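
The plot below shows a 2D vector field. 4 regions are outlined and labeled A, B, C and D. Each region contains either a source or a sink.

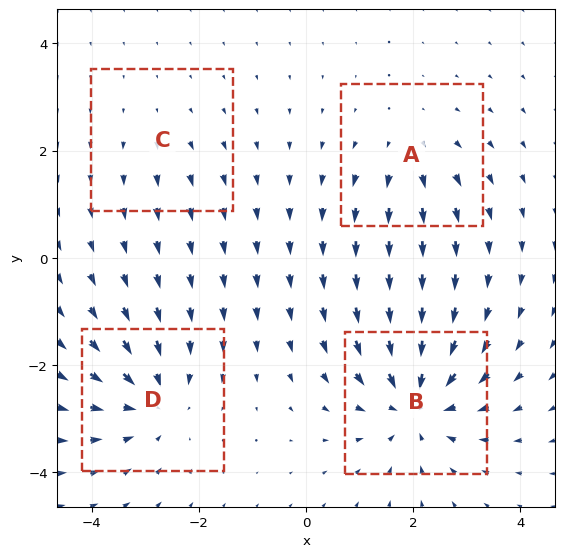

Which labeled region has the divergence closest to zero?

Divergence at each region's feature centre — A: about +3, B: about -6, C: about +2, D: about -5. Region C is closest to zero.

C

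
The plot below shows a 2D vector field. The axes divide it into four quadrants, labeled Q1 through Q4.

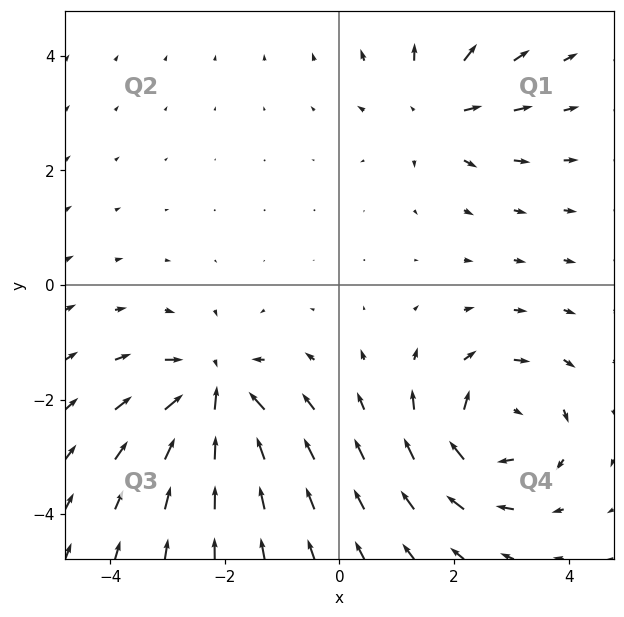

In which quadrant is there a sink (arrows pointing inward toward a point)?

The sink sits at approximately (-2.2, -1.9), which lies in quadrant Q3. The divergence there is about -6, negative as expected for a sink.

Q3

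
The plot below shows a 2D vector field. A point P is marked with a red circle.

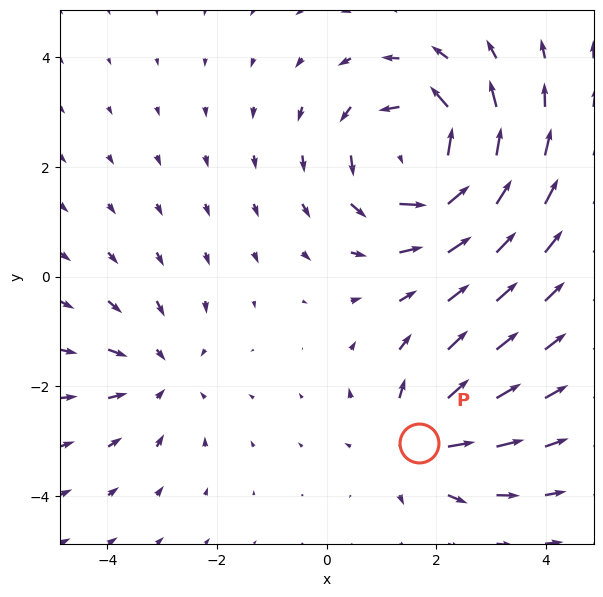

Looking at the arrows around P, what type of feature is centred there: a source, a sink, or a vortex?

At P (1.7, -3.0) the arrows spread outward. Divergence about +3, curl ≈0 — positive divergence with near-zero curl is a source.

source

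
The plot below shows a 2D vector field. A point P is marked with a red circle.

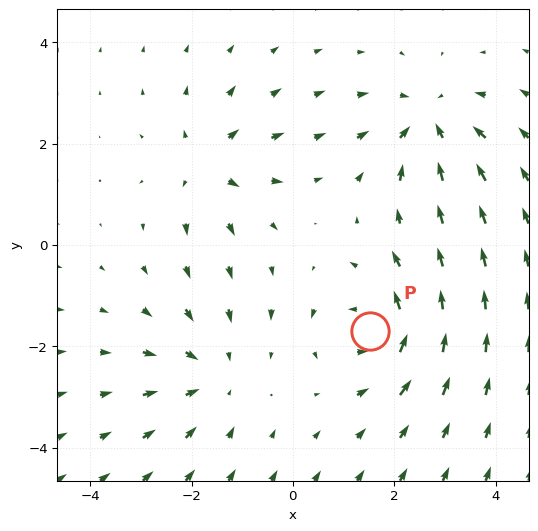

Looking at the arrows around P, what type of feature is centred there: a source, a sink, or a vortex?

At P (1.5, -1.7) the arrows circulate counterclockwise. Divergence ≈0, curl about +5 — near-zero divergence with nonzero curl is a vortex.

vortex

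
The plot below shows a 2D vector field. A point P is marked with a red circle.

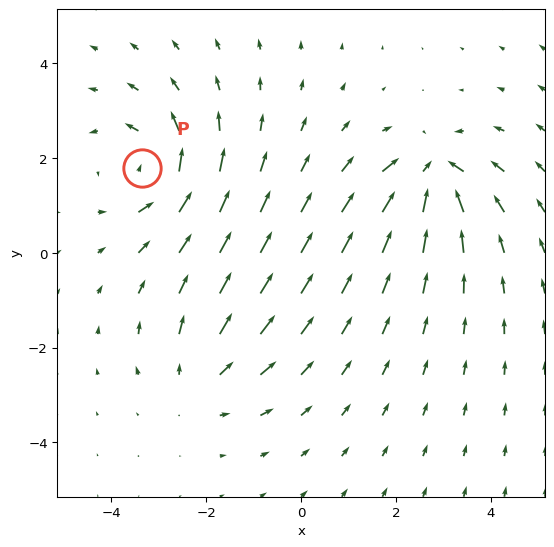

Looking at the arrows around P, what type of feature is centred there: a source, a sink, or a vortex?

At P (-3.3, 1.8) the arrows circulate counterclockwise. Divergence ≈0, curl about +5 — near-zero divergence with nonzero curl is a vortex.

vortex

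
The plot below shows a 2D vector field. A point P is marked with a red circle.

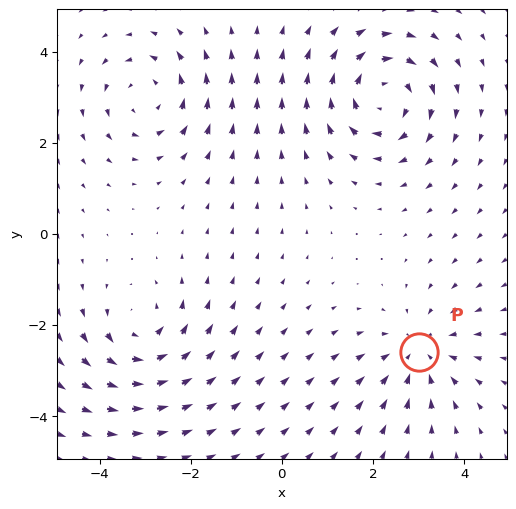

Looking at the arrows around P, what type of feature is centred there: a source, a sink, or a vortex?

sink

At P (3.0, -2.6) the arrows converge inward. Divergence about -3, curl ≈0 — negative divergence with near-zero curl is a sink.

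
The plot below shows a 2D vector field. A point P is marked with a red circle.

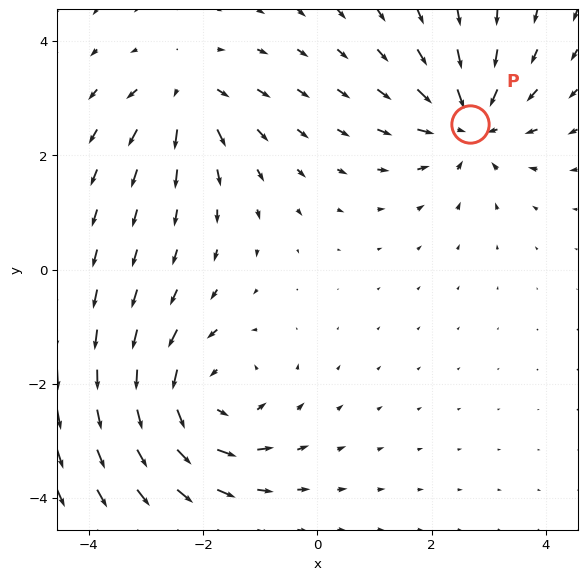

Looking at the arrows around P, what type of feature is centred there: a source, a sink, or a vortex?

At P (2.7, 2.6) the arrows converge inward. Divergence about -4, curl ≈0 — negative divergence with near-zero curl is a sink.

sink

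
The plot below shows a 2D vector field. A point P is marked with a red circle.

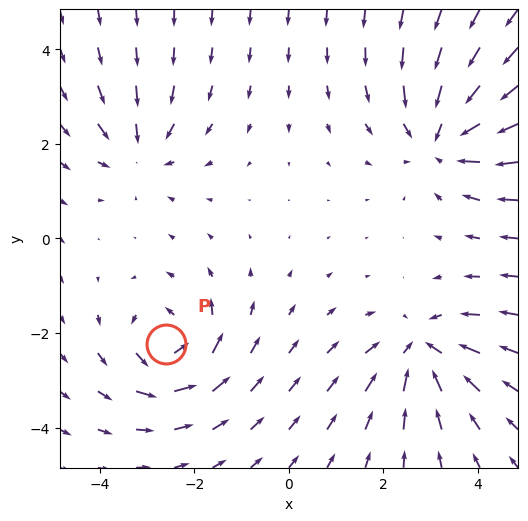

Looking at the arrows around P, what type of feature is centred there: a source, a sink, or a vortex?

vortex

At P (-2.6, -2.2) the arrows circulate counterclockwise. Divergence ≈0, curl about +5 — near-zero divergence with nonzero curl is a vortex.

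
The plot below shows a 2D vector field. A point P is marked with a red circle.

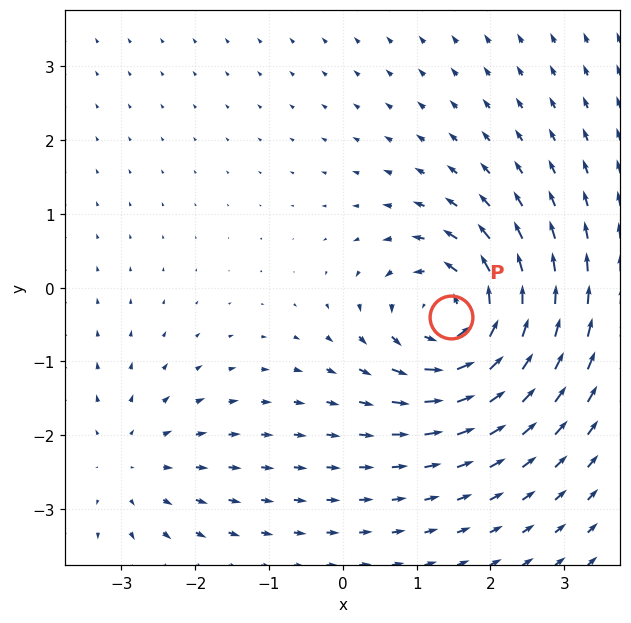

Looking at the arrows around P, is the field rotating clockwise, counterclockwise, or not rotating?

counterclockwise

Near P at (1.5, -0.4) the arrows circulate counterclockwise. The curl (z-component) there is about +6; positive curl means counterclockwise rotation.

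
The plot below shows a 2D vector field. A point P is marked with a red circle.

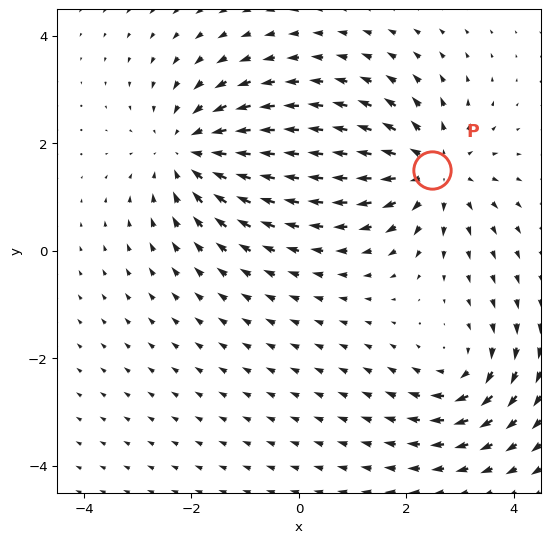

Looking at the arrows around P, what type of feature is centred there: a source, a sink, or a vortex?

At P (2.5, 1.5) the arrows spread outward. Divergence about +4, curl ≈0 — positive divergence with near-zero curl is a source.

source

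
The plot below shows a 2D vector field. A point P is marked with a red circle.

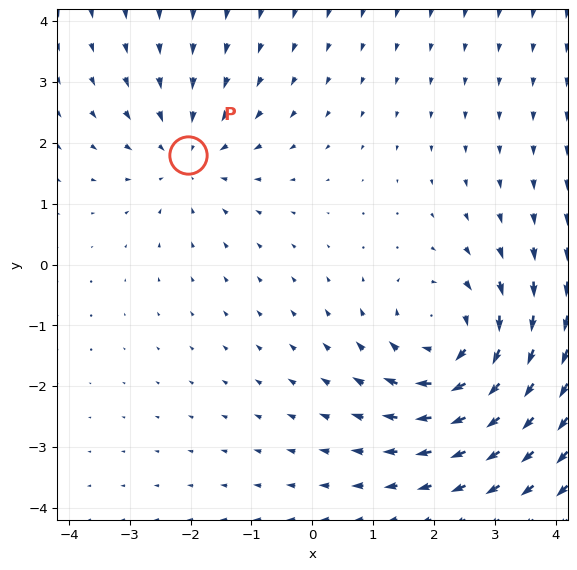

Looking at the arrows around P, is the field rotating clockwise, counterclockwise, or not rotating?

Near P at (-2.0, 1.8) the arrows show no circulation. The curl there is ≈0.

not rotating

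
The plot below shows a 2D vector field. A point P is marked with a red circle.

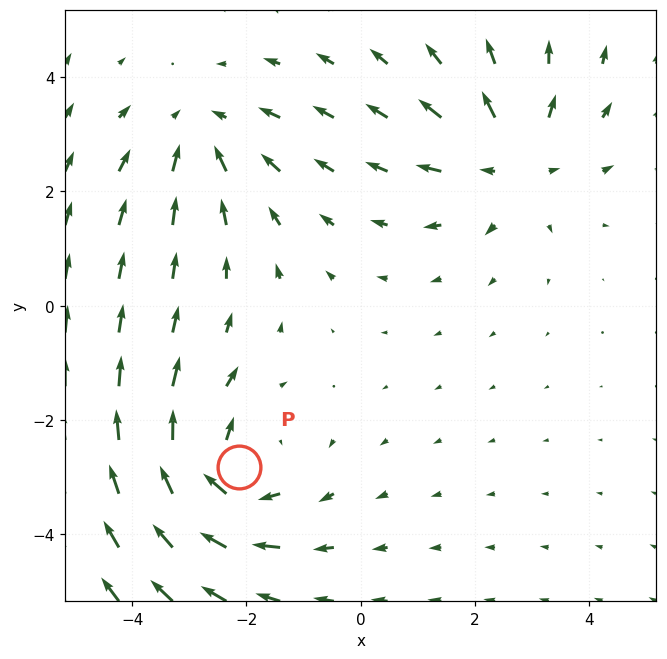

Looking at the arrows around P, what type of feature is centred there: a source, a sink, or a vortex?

At P (-2.1, -2.8) the arrows circulate clockwise. Divergence ≈0, curl about -3 — near-zero divergence with nonzero curl is a vortex.

vortex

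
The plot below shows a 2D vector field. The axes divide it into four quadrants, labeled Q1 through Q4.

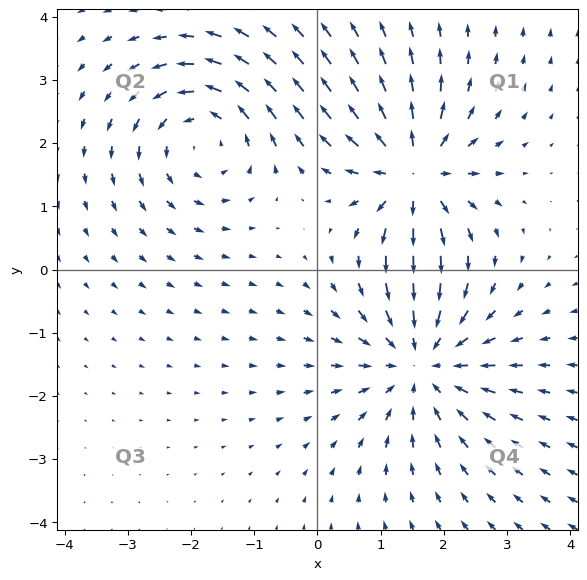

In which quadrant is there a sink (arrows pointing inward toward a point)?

Q4

The sink sits at approximately (1.6, -1.5), which lies in quadrant Q4. The divergence there is about -4, negative as expected for a sink.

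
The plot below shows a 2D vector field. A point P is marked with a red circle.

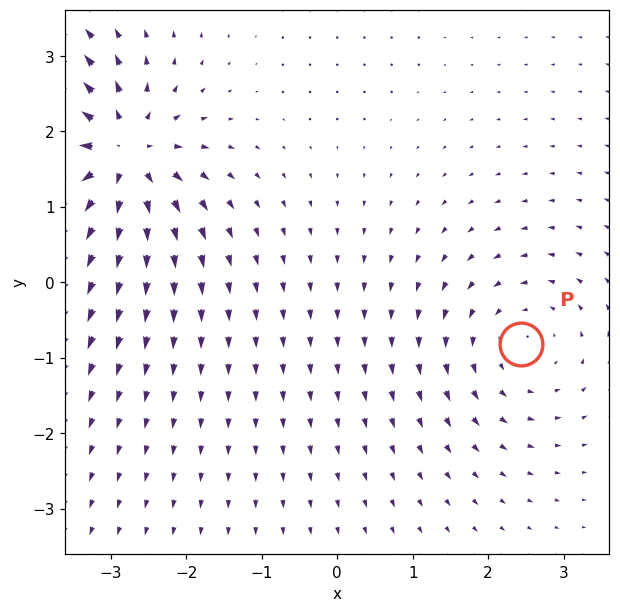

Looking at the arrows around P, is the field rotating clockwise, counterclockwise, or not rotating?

counterclockwise

Near P at (2.4, -0.8) the arrows circulate counterclockwise. The curl (z-component) there is about +3; positive curl means counterclockwise rotation.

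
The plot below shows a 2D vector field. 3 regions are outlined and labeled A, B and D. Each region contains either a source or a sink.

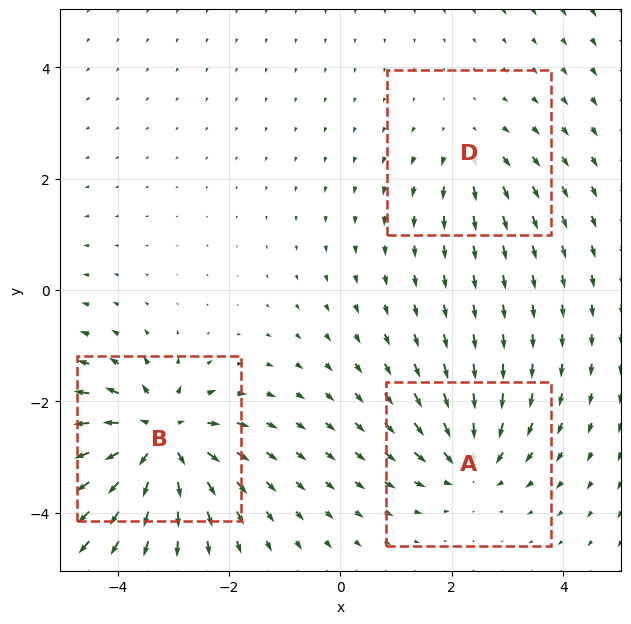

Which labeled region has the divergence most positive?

B

Divergence at each region's feature centre — A: about -4, B: about +6, D: about +2. Region B is most positive.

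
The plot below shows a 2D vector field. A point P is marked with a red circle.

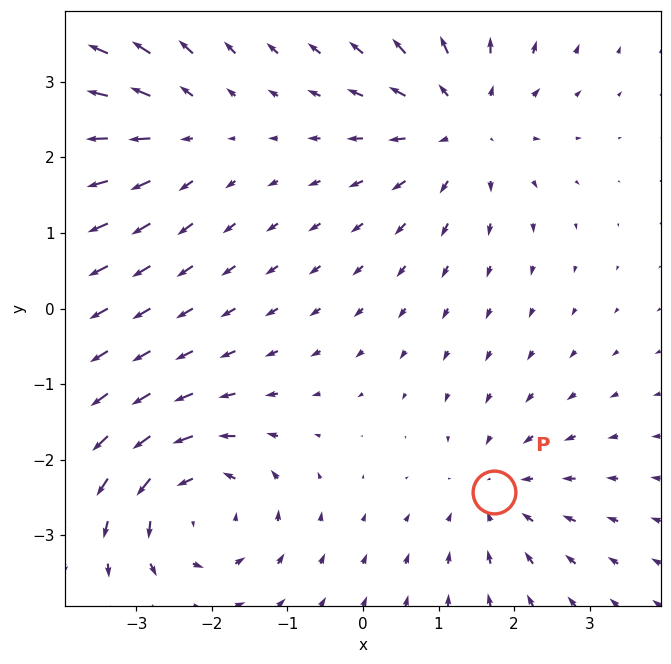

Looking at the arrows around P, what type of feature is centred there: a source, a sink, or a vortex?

At P (1.7, -2.4) the arrows converge inward. Divergence about -3, curl ≈0 — negative divergence with near-zero curl is a sink.

sink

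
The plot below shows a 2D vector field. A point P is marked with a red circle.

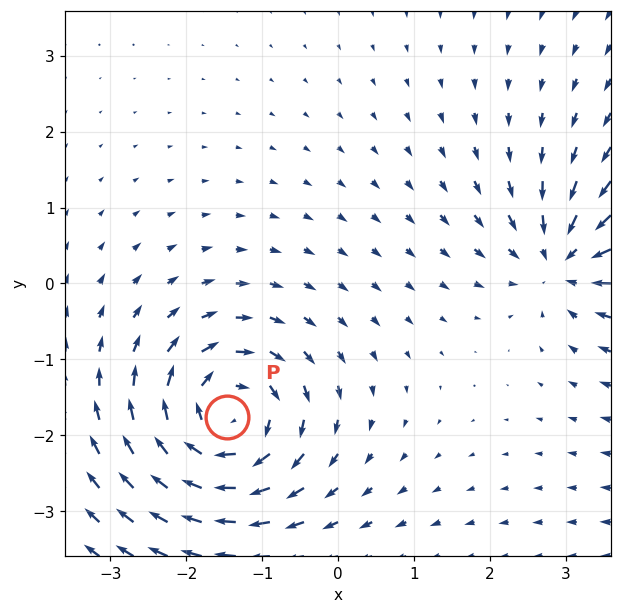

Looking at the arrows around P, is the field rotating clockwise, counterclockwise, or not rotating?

Near P at (-1.5, -1.8) the arrows circulate clockwise. The curl (z-component) there is about -6; negative curl means clockwise rotation.

clockwise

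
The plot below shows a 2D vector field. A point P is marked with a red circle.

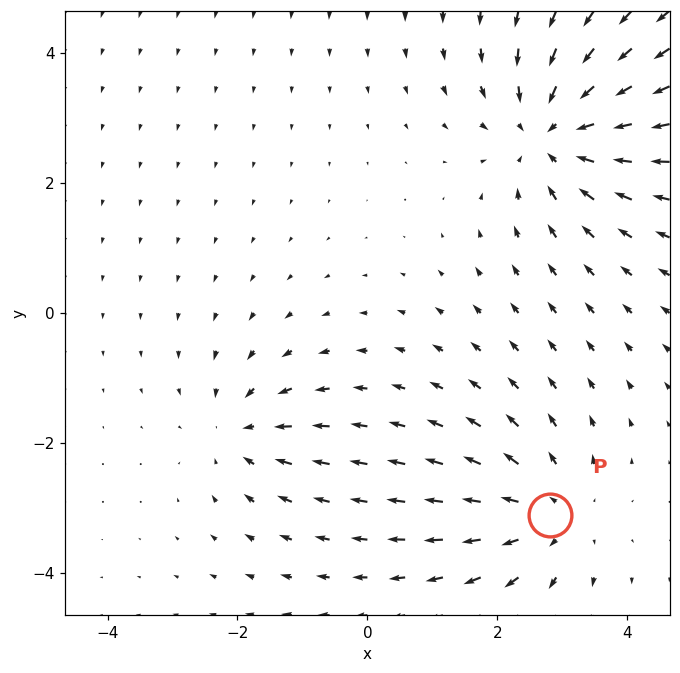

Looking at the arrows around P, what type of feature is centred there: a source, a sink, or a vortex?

At P (2.8, -3.1) the arrows spread outward. Divergence about +3, curl ≈0 — positive divergence with near-zero curl is a source.

source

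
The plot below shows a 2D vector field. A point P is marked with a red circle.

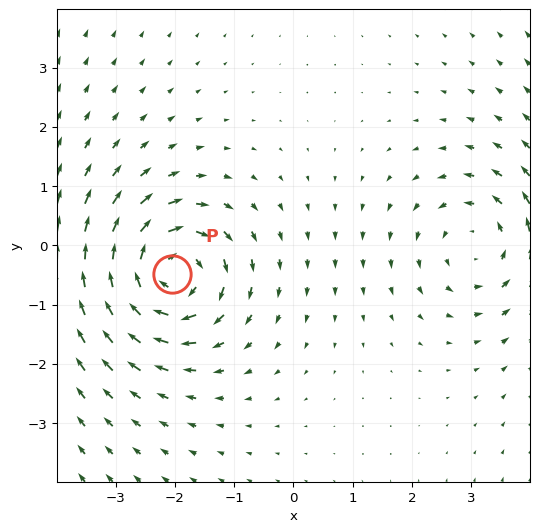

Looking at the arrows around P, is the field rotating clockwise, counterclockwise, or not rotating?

clockwise

Near P at (-2.0, -0.5) the arrows circulate clockwise. The curl (z-component) there is about -6; negative curl means clockwise rotation.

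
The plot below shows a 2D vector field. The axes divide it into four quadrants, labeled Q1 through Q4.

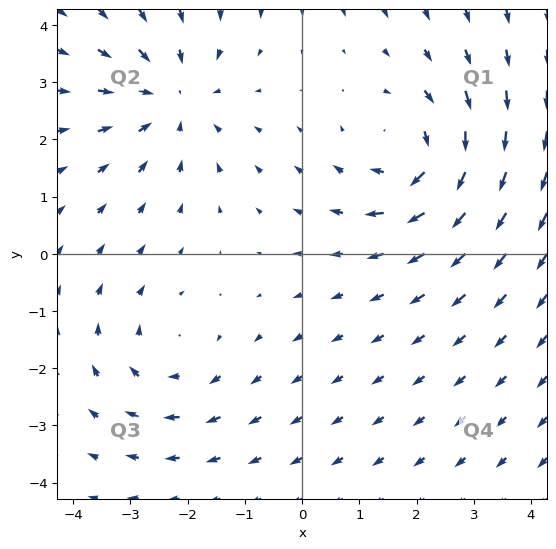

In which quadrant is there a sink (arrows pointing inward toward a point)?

Q2

The sink sits at approximately (-2.3, 2.7), which lies in quadrant Q2. The divergence there is about -3, negative as expected for a sink.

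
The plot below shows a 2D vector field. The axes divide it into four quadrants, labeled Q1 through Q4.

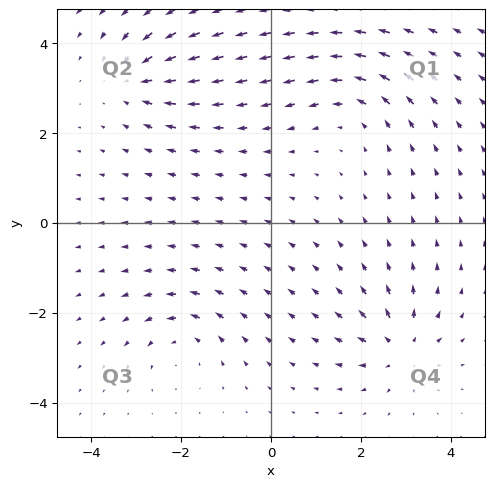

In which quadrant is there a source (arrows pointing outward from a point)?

The source sits at approximately (2.9, -2.8), which lies in quadrant Q4. The divergence there is about +5, positive as expected for a source.

Q4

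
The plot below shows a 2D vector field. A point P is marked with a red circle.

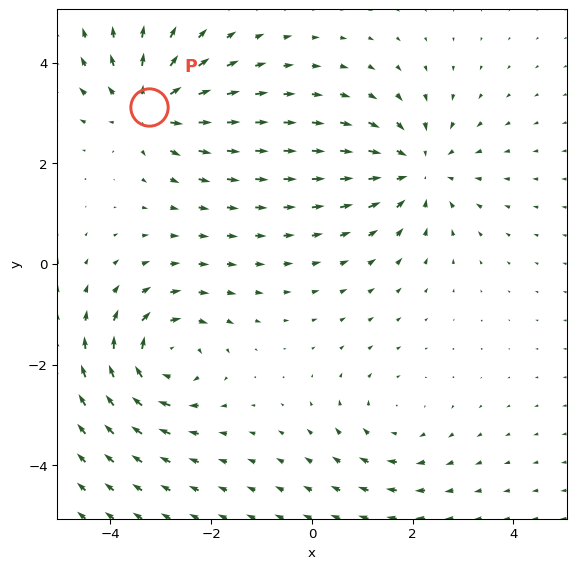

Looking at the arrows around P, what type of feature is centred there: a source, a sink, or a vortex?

source

At P (-3.2, 3.1) the arrows spread outward. Divergence about +5, curl ≈0 — positive divergence with near-zero curl is a source.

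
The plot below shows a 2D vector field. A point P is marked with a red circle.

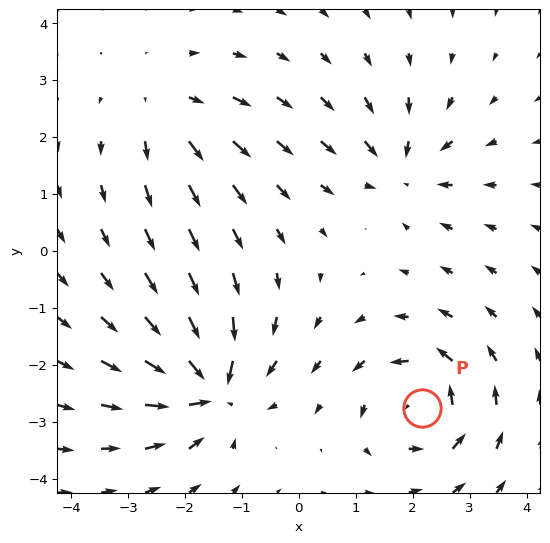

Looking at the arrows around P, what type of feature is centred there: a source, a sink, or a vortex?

vortex

At P (2.2, -2.8) the arrows circulate counterclockwise. Divergence ≈0, curl about +6 — near-zero divergence with nonzero curl is a vortex.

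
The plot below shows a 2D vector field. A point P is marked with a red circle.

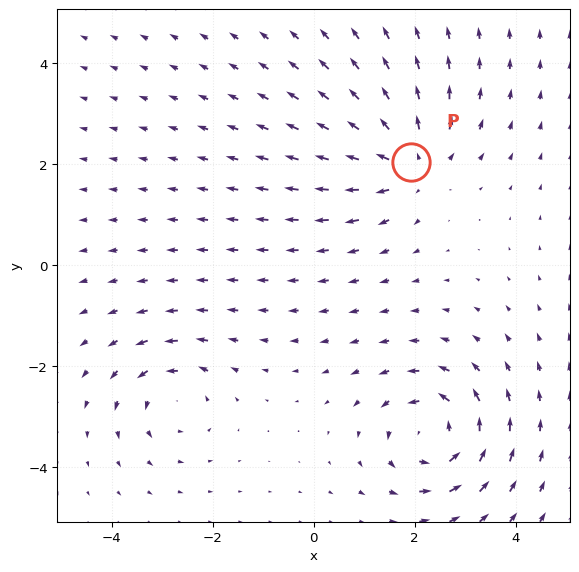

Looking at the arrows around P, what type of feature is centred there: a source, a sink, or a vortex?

At P (1.9, 2.0) the arrows spread outward. Divergence about +5, curl ≈0 — positive divergence with near-zero curl is a source.

source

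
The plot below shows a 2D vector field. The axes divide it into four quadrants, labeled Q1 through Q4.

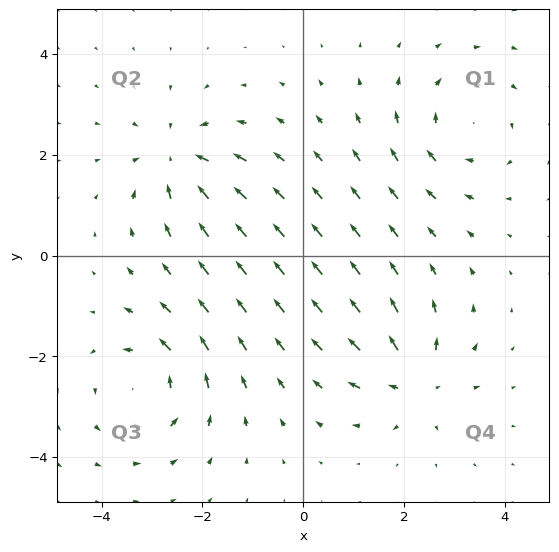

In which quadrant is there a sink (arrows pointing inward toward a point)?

Q2

The sink sits at approximately (-2.5, 1.9), which lies in quadrant Q2. The divergence there is about -4, negative as expected for a sink.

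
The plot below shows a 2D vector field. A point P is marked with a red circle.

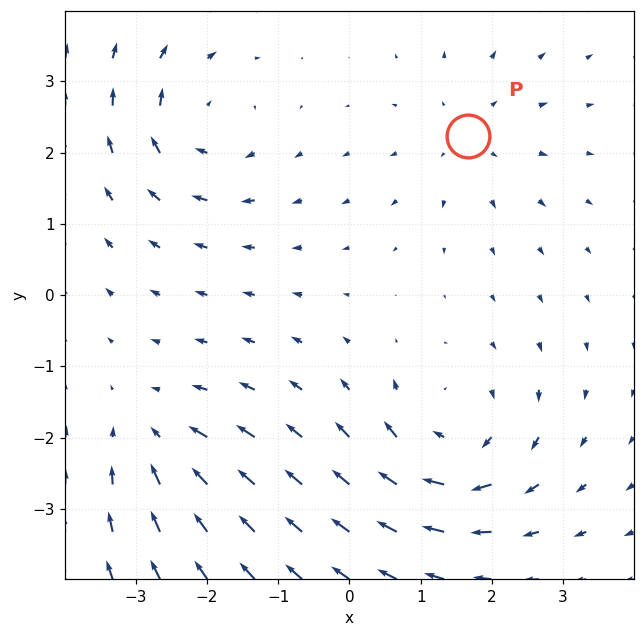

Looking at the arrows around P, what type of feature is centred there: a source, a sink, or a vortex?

At P (1.7, 2.2) the arrows spread outward. Divergence about +3, curl ≈0 — positive divergence with near-zero curl is a source.

source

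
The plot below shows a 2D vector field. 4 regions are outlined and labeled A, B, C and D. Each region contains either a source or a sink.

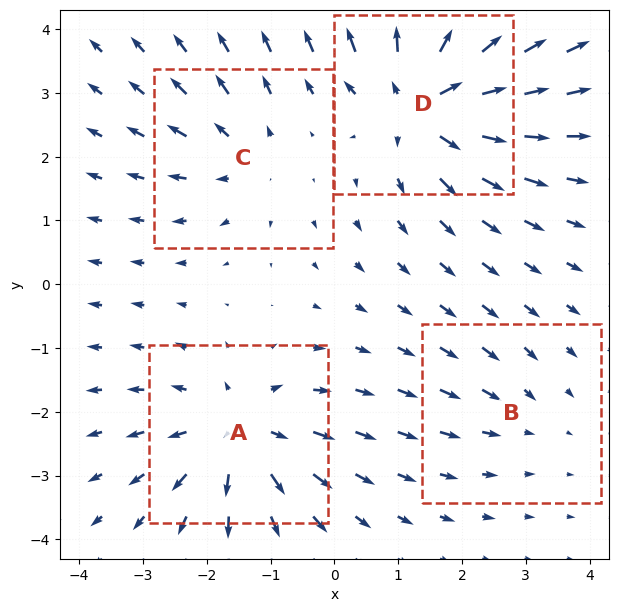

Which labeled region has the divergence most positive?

D

Divergence at each region's feature centre — A: about +5, B: about -2, C: about +3, D: about +7. Region D is most positive.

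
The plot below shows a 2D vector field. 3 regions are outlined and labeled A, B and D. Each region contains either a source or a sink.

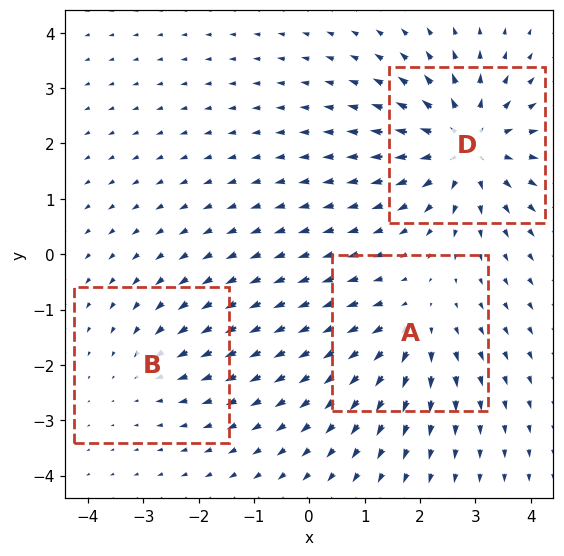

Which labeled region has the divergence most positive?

D

Divergence at each region's feature centre — A: about +3, B: about -2, D: about +5. Region D is most positive.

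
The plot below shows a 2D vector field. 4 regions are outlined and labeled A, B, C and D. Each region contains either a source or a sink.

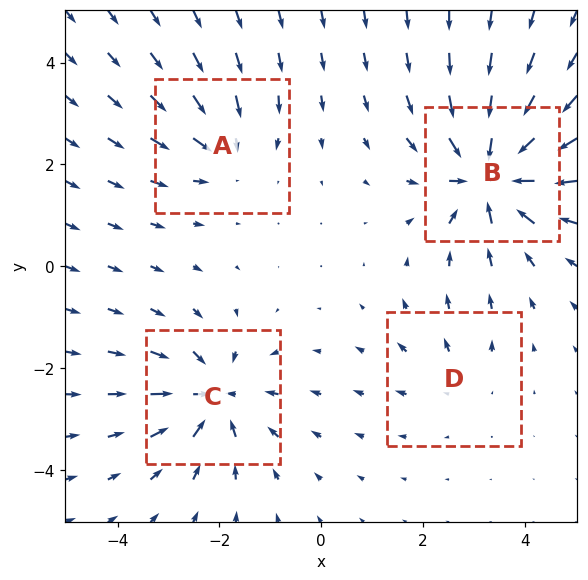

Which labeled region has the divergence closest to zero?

D

Divergence at each region's feature centre — A: about -4, B: about -8, C: about -6, D: about +2. Region D is closest to zero.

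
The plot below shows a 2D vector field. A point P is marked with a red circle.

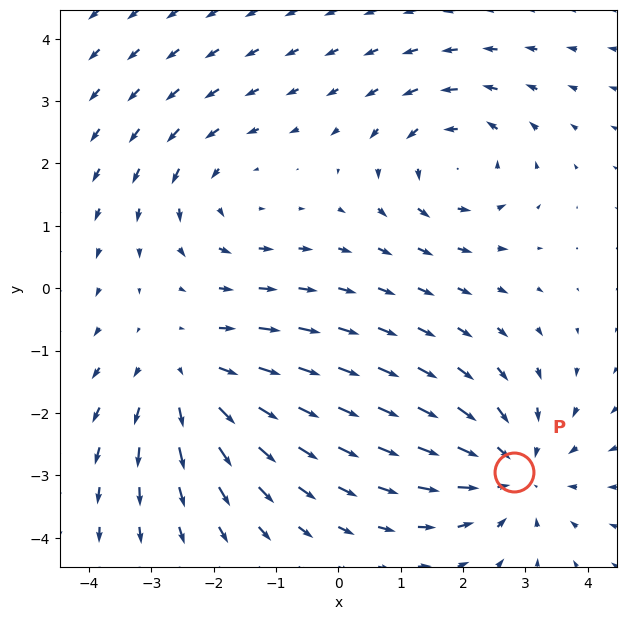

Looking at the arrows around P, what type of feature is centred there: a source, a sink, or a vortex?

At P (2.8, -2.9) the arrows converge inward. Divergence about -3, curl ≈0 — negative divergence with near-zero curl is a sink.

sink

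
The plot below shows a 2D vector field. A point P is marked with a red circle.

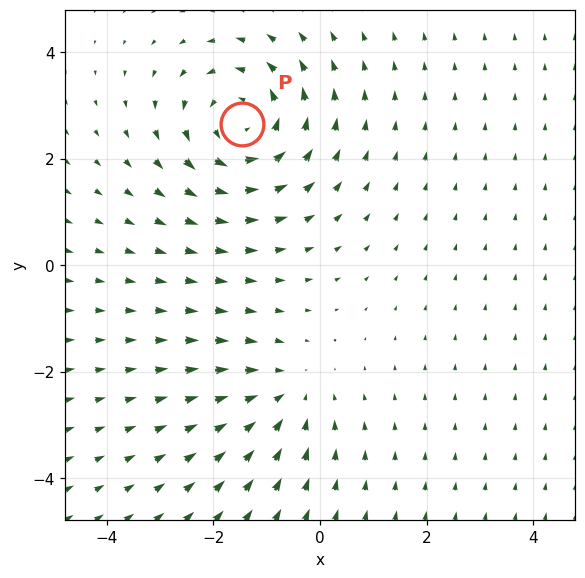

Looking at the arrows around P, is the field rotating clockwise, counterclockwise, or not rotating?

Near P at (-1.5, 2.6) the arrows circulate counterclockwise. The curl (z-component) there is about +4; positive curl means counterclockwise rotation.

counterclockwise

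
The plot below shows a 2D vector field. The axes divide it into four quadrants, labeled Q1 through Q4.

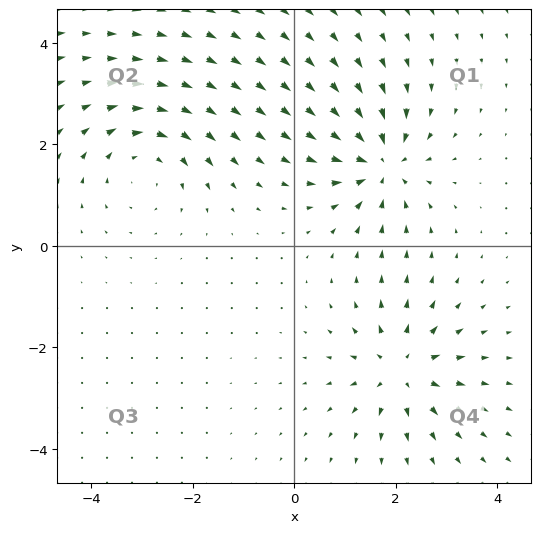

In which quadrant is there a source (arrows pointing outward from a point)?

Q4

The source sits at approximately (2.1, -2.4), which lies in quadrant Q4. The divergence there is about +4, positive as expected for a source.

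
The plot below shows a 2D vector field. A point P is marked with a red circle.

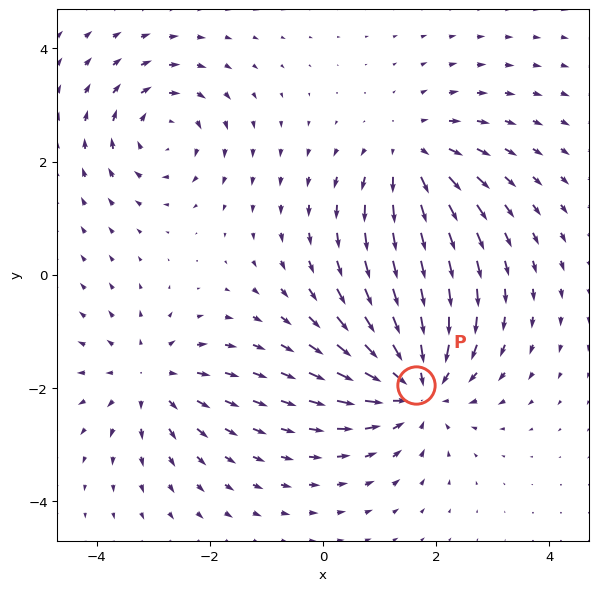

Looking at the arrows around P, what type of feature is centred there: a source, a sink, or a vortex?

sink

At P (1.6, -1.9) the arrows converge inward. Divergence about -5, curl ≈0 — negative divergence with near-zero curl is a sink.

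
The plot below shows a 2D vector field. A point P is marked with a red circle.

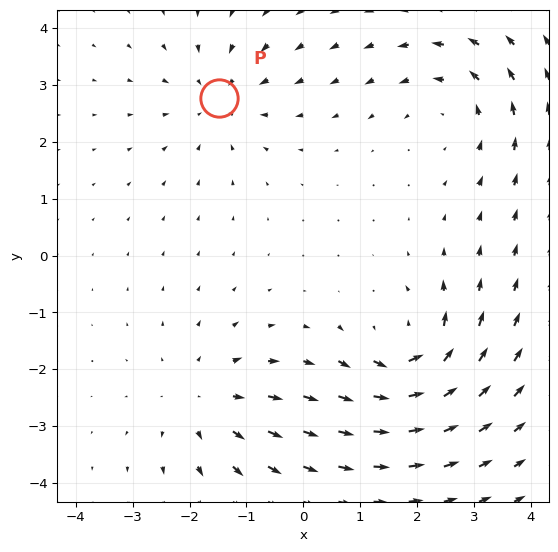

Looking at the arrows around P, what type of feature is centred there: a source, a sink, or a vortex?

sink

At P (-1.5, 2.8) the arrows converge inward. Divergence about -3, curl ≈0 — negative divergence with near-zero curl is a sink.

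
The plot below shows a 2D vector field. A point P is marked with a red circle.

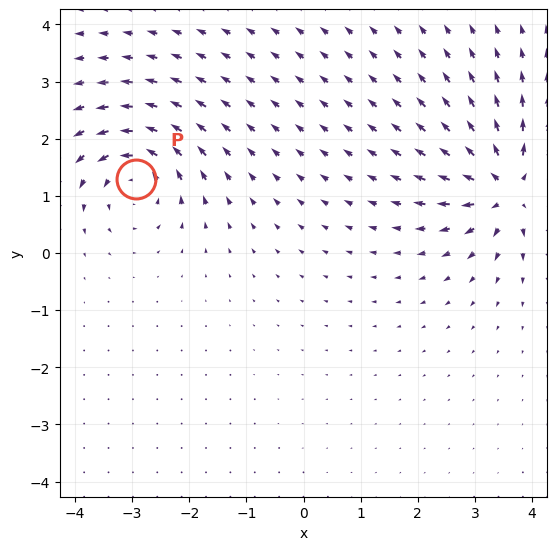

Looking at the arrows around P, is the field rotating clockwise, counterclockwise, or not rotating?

Near P at (-2.9, 1.3) the arrows circulate counterclockwise. The curl (z-component) there is about +6; positive curl means counterclockwise rotation.

counterclockwise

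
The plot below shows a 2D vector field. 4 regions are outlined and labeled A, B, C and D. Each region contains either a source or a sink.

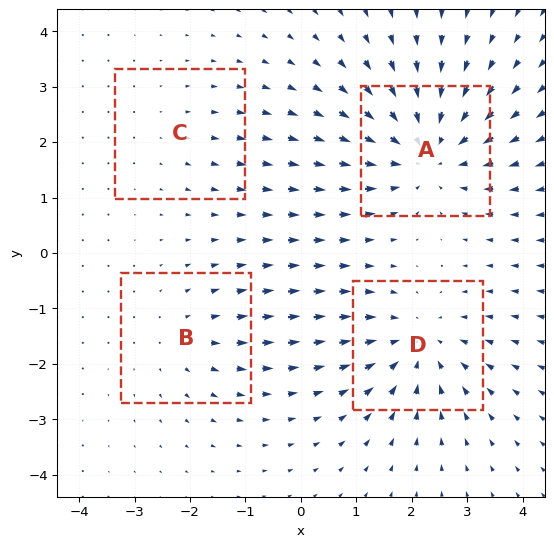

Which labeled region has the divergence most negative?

Divergence at each region's feature centre — A: about -6, B: about +3, C: about +2, D: about -5. Region A is most negative.

A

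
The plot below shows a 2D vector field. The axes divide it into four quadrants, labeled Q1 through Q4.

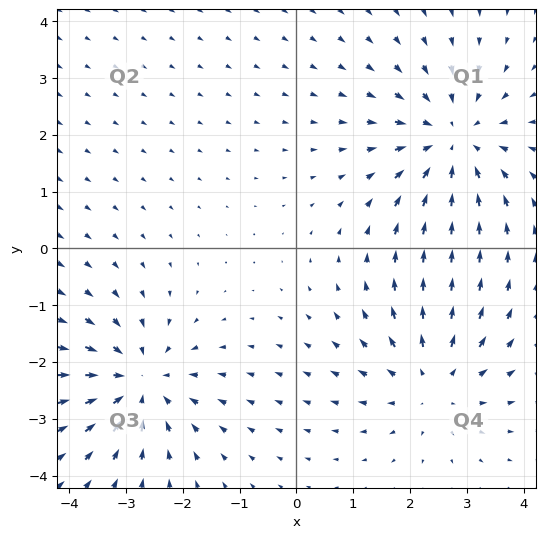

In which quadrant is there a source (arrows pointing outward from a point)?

Q4

The source sits at approximately (2.4, -2.3), which lies in quadrant Q4. The divergence there is about +3, positive as expected for a source.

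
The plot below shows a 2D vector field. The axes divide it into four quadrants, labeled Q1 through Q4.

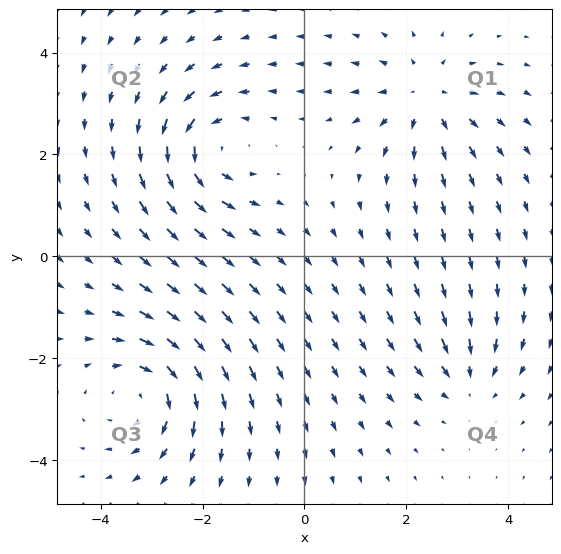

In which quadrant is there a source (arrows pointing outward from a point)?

Q1

The source sits at approximately (2.4, 3.1), which lies in quadrant Q1. The divergence there is about +4, positive as expected for a source.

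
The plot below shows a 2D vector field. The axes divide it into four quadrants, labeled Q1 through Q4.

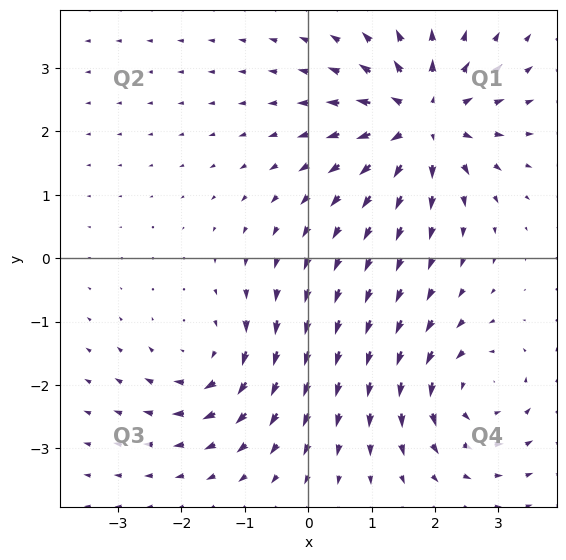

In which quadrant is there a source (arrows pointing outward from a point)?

The source sits at approximately (1.8, 2.2), which lies in quadrant Q1. The divergence there is about +5, positive as expected for a source.

Q1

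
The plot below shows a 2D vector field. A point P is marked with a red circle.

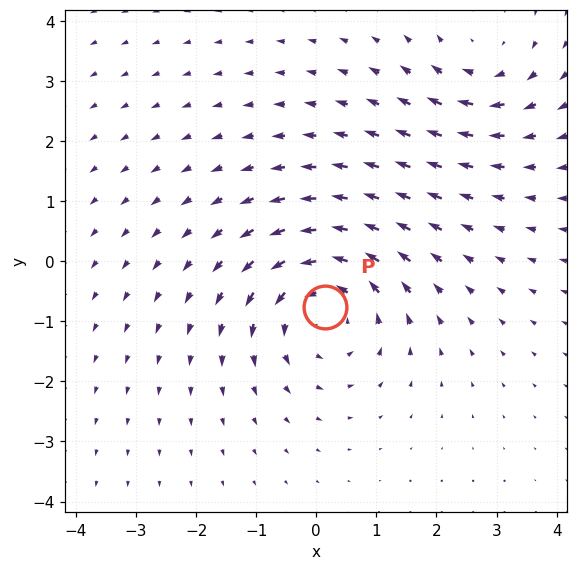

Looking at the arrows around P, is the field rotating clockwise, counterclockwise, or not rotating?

counterclockwise

Near P at (0.1, -0.8) the arrows circulate counterclockwise. The curl (z-component) there is about +4; positive curl means counterclockwise rotation.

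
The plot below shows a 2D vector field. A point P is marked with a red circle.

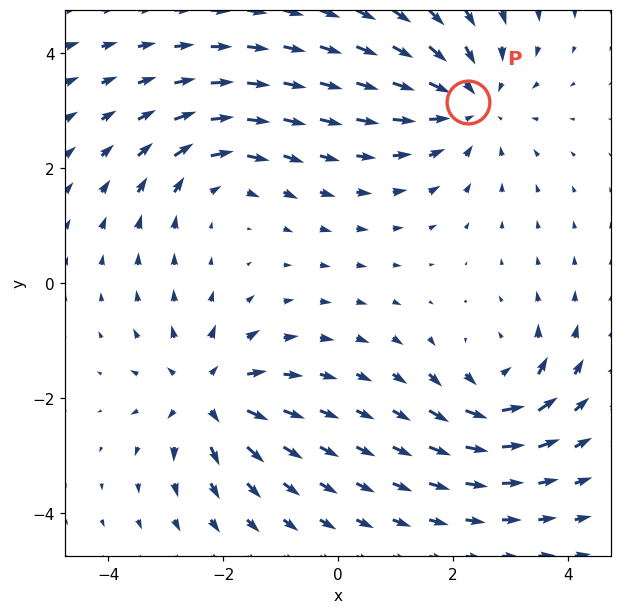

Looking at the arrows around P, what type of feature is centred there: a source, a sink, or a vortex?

At P (2.3, 3.2) the arrows converge inward. Divergence about -4, curl ≈0 — negative divergence with near-zero curl is a sink.

sink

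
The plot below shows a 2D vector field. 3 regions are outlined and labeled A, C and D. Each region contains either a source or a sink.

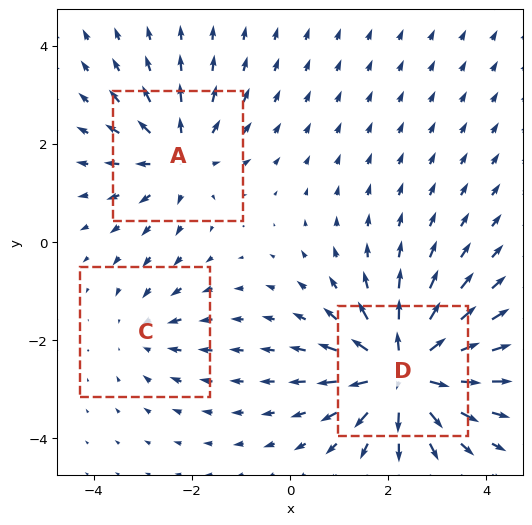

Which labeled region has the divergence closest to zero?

Divergence at each region's feature centre — A: about +3, C: about -2, D: about +6. Region C is closest to zero.

C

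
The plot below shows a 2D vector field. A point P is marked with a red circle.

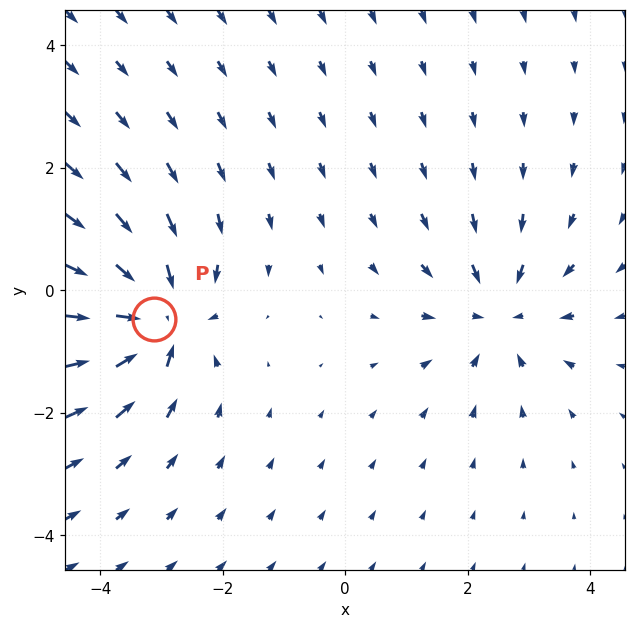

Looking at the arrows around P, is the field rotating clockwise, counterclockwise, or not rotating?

Near P at (-3.1, -0.5) the arrows show no circulation. The curl there is ≈0.

not rotating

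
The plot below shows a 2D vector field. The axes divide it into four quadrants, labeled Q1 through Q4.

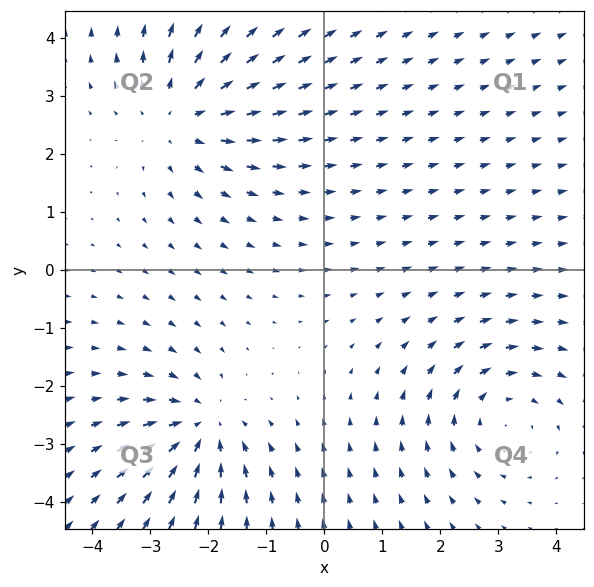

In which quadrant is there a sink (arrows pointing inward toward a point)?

Q3

The sink sits at approximately (-2.1, -2.7), which lies in quadrant Q3. The divergence there is about -3, negative as expected for a sink.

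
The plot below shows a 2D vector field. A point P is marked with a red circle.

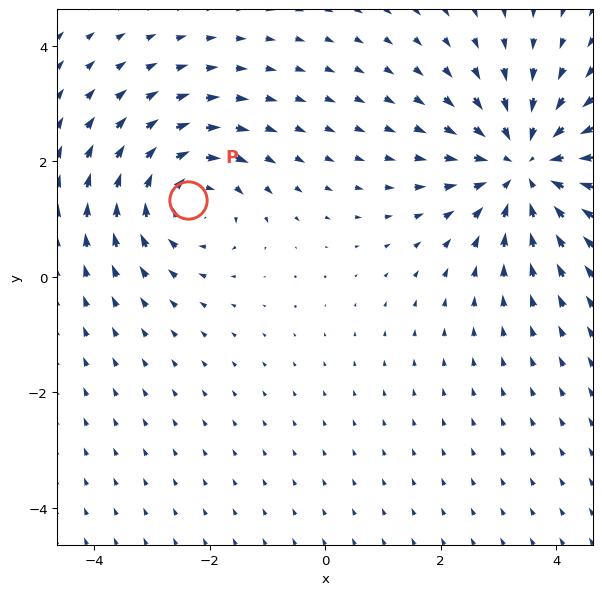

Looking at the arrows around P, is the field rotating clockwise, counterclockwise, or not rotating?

Near P at (-2.4, 1.3) the arrows circulate clockwise. The curl (z-component) there is about -3; negative curl means clockwise rotation.

clockwise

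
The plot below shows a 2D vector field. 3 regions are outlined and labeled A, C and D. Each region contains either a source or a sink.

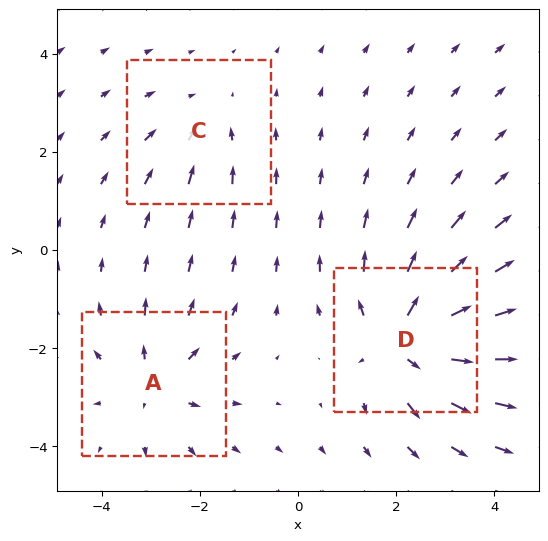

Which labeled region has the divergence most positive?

D

Divergence at each region's feature centre — A: about +3, C: about -2, D: about +5. Region D is most positive.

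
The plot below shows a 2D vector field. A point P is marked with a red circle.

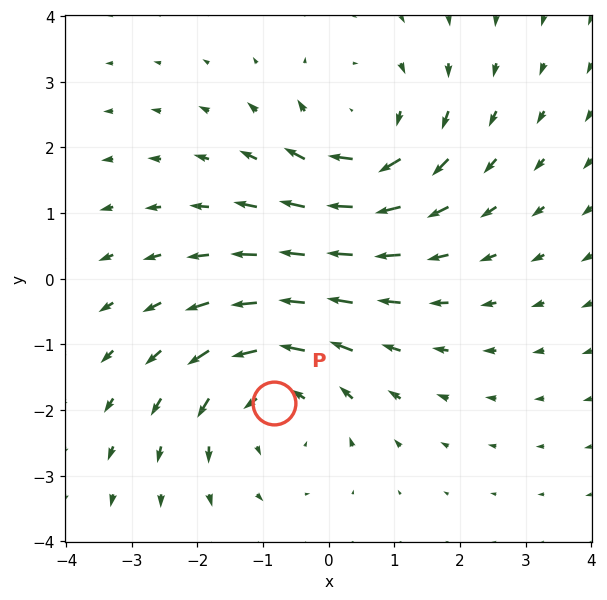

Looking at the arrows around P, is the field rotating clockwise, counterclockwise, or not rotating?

Near P at (-0.8, -1.9) the arrows circulate counterclockwise. The curl (z-component) there is about +3; positive curl means counterclockwise rotation.

counterclockwise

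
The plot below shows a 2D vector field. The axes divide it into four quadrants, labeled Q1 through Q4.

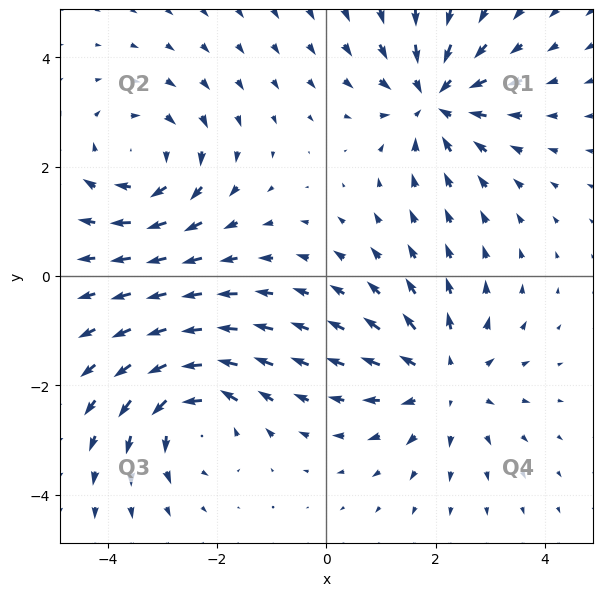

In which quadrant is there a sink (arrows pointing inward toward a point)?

The sink sits at approximately (2.0, 3.2), which lies in quadrant Q1. The divergence there is about -4, negative as expected for a sink.

Q1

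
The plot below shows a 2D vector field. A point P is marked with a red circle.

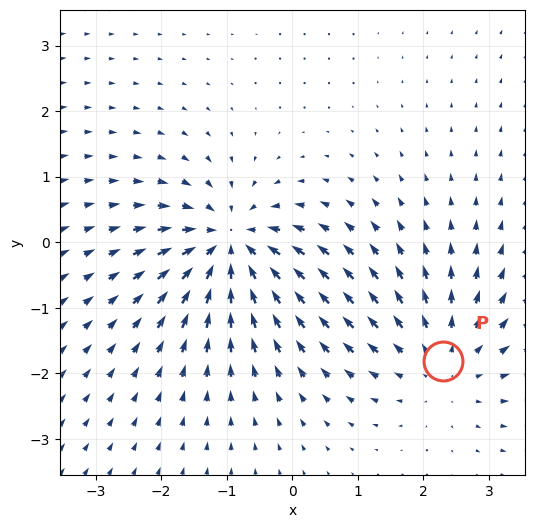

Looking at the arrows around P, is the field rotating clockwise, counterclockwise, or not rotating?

not rotating

Near P at (2.3, -1.8) the arrows show no circulation. The curl there is ≈0.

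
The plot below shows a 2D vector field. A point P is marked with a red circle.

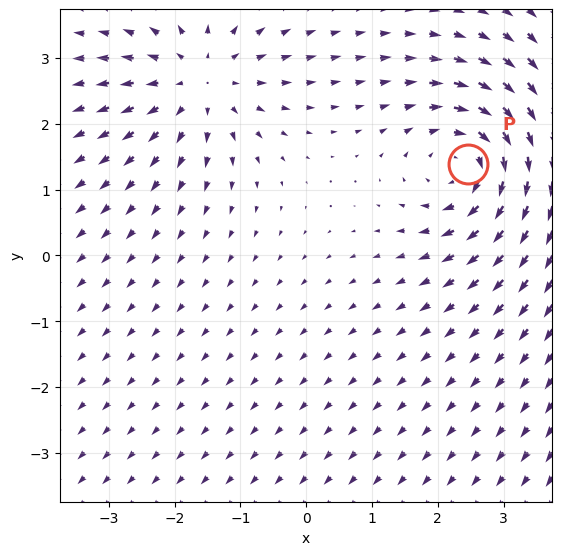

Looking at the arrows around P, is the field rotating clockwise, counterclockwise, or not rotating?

clockwise

Near P at (2.5, 1.4) the arrows circulate clockwise. The curl (z-component) there is about -4; negative curl means clockwise rotation.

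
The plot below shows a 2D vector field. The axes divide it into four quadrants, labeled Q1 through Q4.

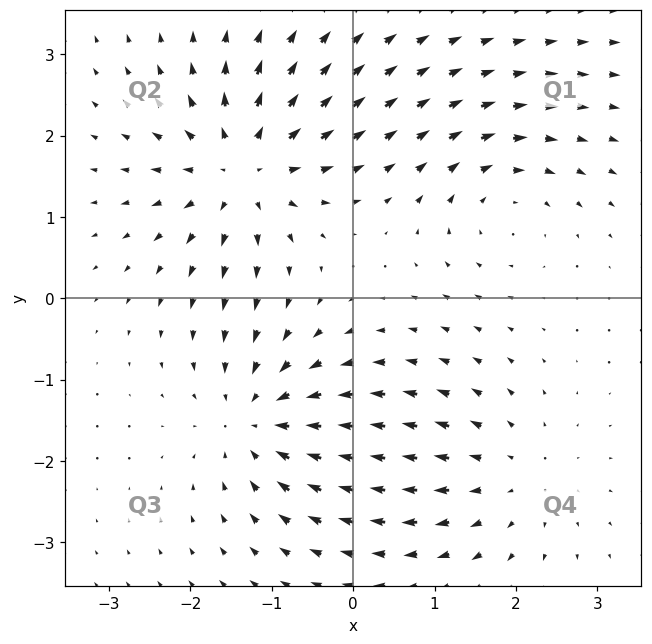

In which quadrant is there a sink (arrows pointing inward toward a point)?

The sink sits at approximately (-1.2, -1.5), which lies in quadrant Q3. The divergence there is about -5, negative as expected for a sink.

Q3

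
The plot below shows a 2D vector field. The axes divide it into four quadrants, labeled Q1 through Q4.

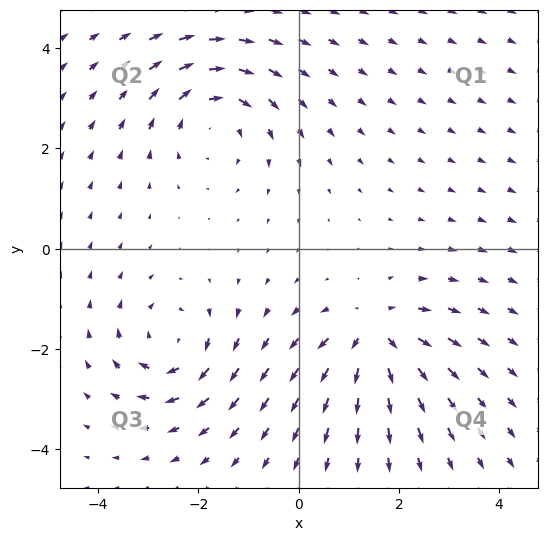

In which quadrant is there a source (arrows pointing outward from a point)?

Q4

The source sits at approximately (1.5, -1.7), which lies in quadrant Q4. The divergence there is about +6, positive as expected for a source.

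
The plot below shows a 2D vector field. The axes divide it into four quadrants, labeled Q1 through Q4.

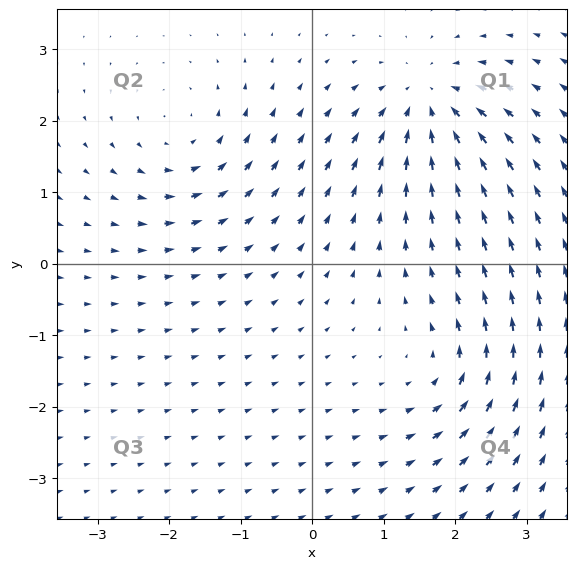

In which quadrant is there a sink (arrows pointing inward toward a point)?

The sink sits at approximately (1.6, 2.2), which lies in quadrant Q1. The divergence there is about -4, negative as expected for a sink.

Q1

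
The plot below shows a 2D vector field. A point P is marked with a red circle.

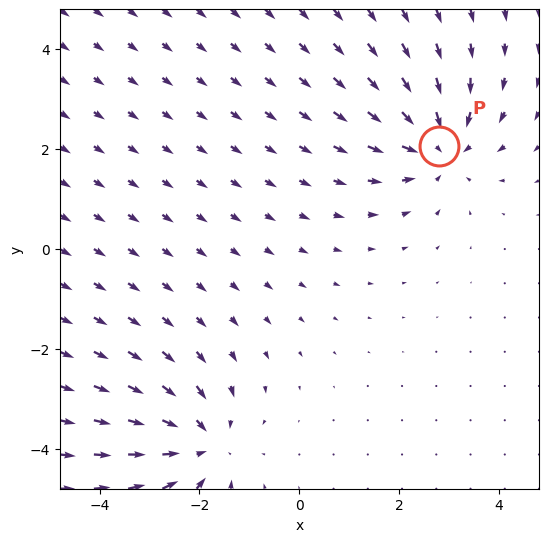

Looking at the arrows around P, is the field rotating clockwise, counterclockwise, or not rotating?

not rotating

Near P at (2.8, 2.1) the arrows show no circulation. The curl there is ≈0.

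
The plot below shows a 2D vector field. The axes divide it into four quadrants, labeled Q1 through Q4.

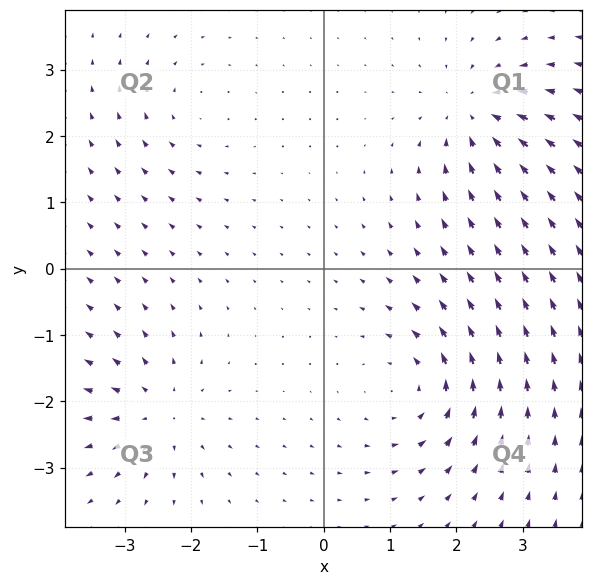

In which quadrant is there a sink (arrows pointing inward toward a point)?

Q1

The sink sits at approximately (2.3, 2.3), which lies in quadrant Q1. The divergence there is about -5, negative as expected for a sink.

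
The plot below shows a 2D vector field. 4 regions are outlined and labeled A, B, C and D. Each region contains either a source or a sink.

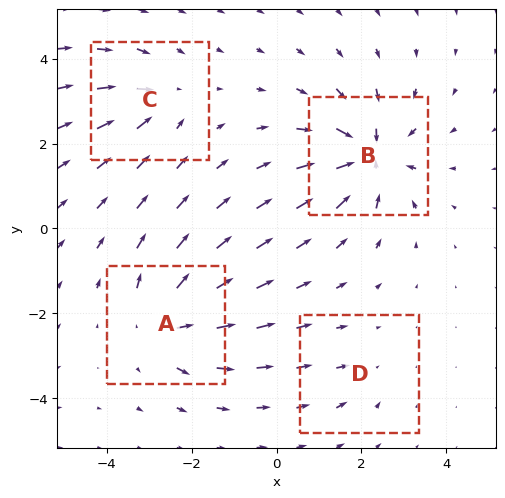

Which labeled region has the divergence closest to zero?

D

Divergence at each region's feature centre — A: about +6, B: about -7, C: about -4, D: about -2. Region D is closest to zero.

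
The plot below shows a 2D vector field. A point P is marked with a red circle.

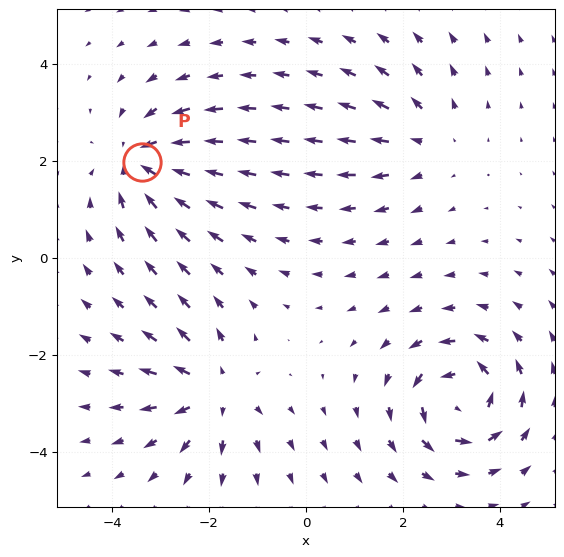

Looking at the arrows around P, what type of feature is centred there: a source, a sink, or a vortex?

At P (-3.4, 2.0) the arrows converge inward. Divergence about -4, curl ≈0 — negative divergence with near-zero curl is a sink.

sink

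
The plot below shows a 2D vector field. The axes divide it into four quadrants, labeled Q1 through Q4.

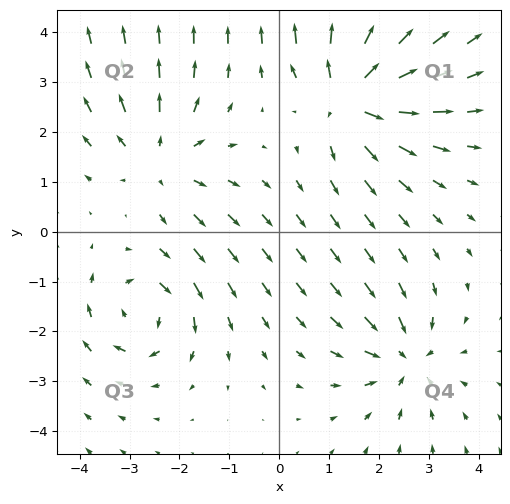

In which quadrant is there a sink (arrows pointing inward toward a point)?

Q4

The sink sits at approximately (2.5, -2.6), which lies in quadrant Q4. The divergence there is about -3, negative as expected for a sink.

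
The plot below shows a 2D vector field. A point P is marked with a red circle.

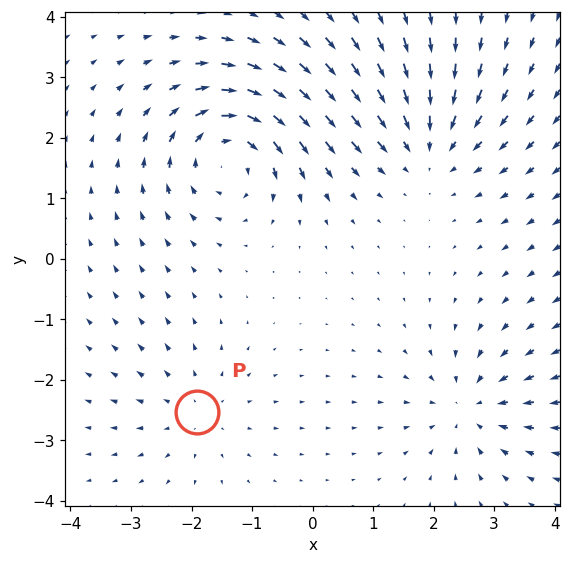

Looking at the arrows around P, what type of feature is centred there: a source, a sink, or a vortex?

source

At P (-1.9, -2.5) the arrows spread outward. Divergence about +3, curl ≈0 — positive divergence with near-zero curl is a source.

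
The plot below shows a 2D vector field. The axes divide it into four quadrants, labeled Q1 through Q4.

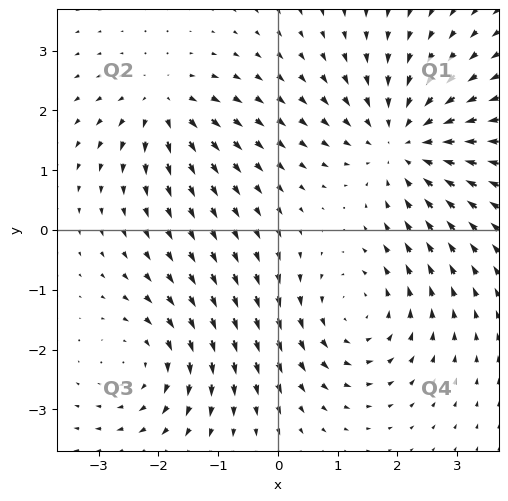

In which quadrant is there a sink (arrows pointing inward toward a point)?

Q1

The sink sits at approximately (2.1, 1.5), which lies in quadrant Q1. The divergence there is about -4, negative as expected for a sink.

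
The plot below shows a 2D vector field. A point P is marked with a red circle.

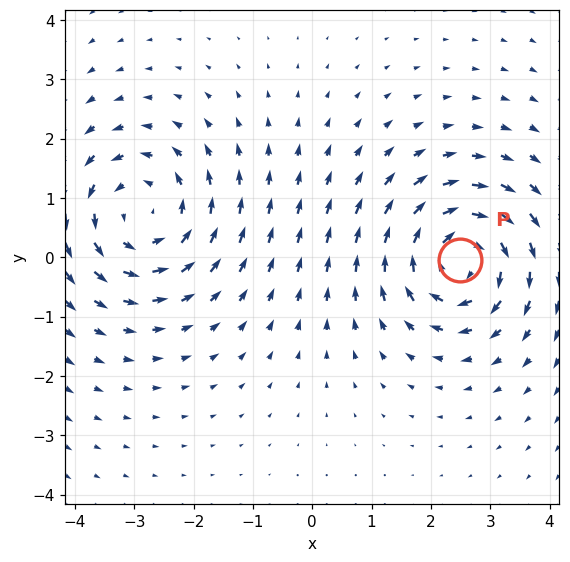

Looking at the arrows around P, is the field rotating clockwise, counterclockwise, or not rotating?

clockwise

Near P at (2.5, -0.0) the arrows circulate clockwise. The curl (z-component) there is about -6; negative curl means clockwise rotation.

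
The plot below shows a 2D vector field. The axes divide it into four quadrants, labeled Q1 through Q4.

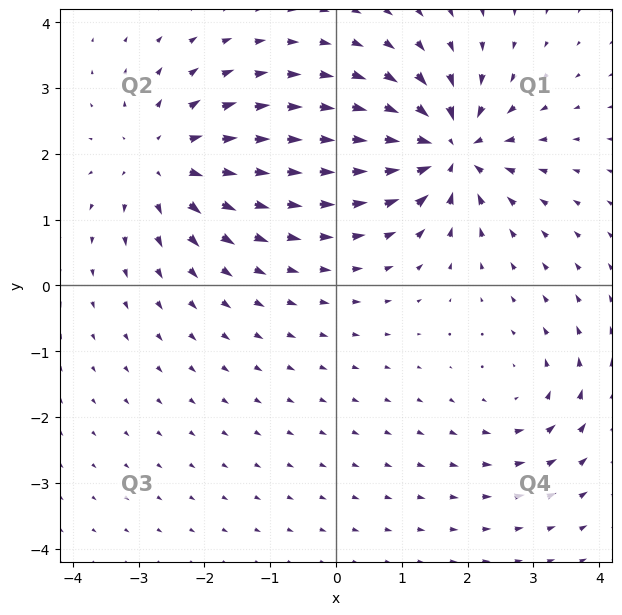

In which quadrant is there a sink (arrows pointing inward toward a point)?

The sink sits at approximately (1.7, 2.1), which lies in quadrant Q1. The divergence there is about -7, negative as expected for a sink.

Q1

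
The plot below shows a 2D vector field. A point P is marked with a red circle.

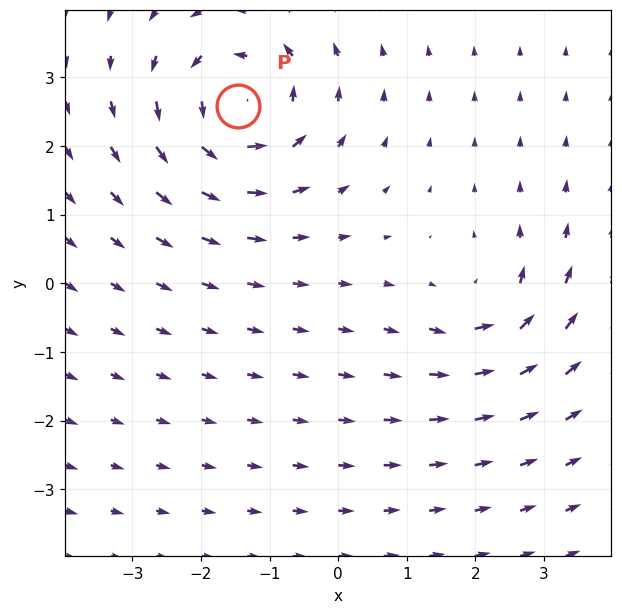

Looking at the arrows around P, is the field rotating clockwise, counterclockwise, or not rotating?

Near P at (-1.5, 2.6) the arrows circulate counterclockwise. The curl (z-component) there is about +5; positive curl means counterclockwise rotation.

counterclockwise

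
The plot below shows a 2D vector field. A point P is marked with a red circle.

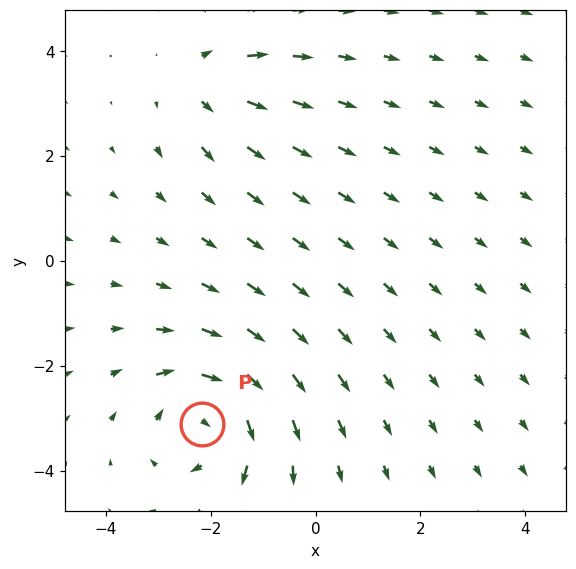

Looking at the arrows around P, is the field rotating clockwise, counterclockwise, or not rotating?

clockwise

Near P at (-2.2, -3.1) the arrows circulate clockwise. The curl (z-component) there is about -4; negative curl means clockwise rotation.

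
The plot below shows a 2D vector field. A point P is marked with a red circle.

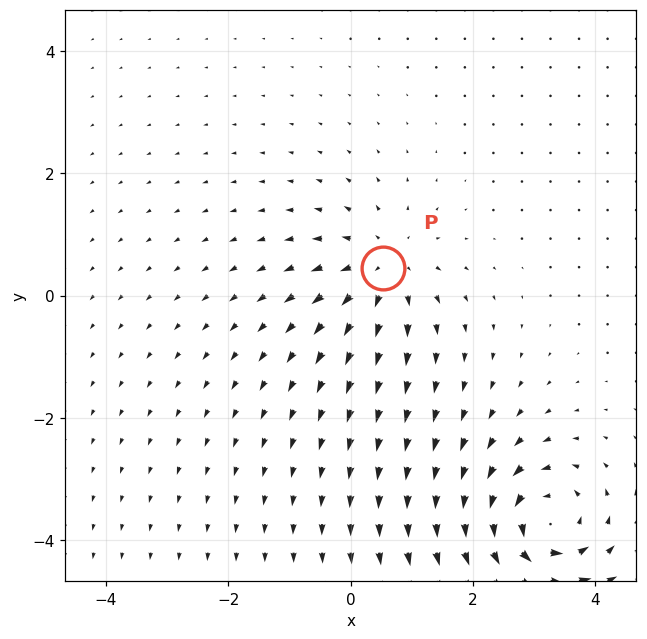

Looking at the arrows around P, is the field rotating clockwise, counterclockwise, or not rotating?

Near P at (0.5, 0.4) the arrows show no circulation. The curl there is ≈0.

not rotating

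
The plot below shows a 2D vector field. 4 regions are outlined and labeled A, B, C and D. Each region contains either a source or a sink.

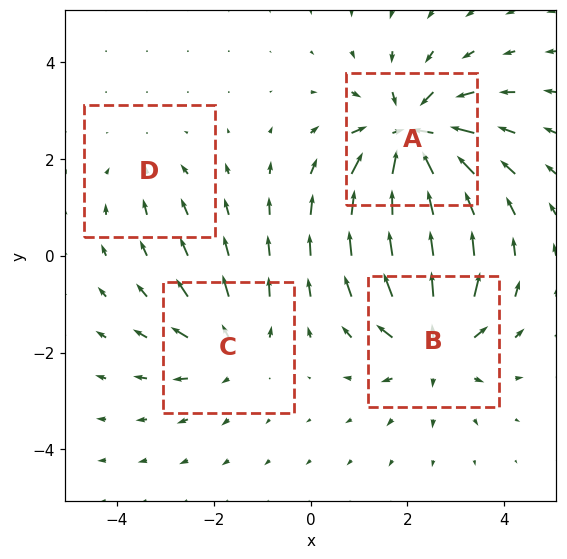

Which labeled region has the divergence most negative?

A

Divergence at each region's feature centre — A: about -8, B: about +6, C: about +4, D: about -2. Region A is most negative.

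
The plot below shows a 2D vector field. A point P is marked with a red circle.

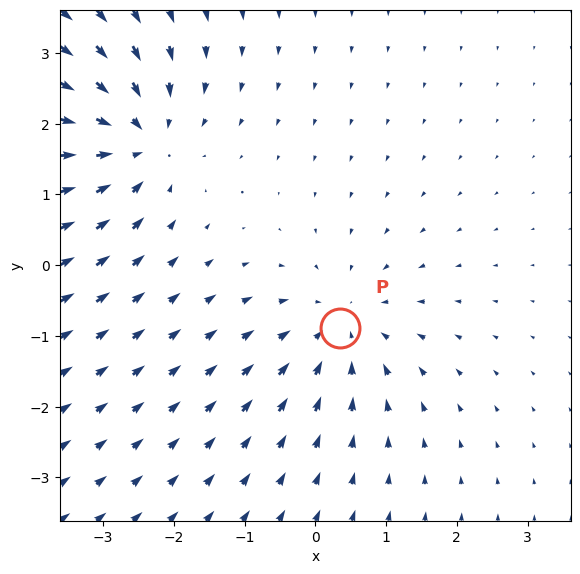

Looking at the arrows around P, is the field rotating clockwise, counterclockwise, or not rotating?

not rotating

Near P at (0.3, -0.9) the arrows show no circulation. The curl there is ≈0.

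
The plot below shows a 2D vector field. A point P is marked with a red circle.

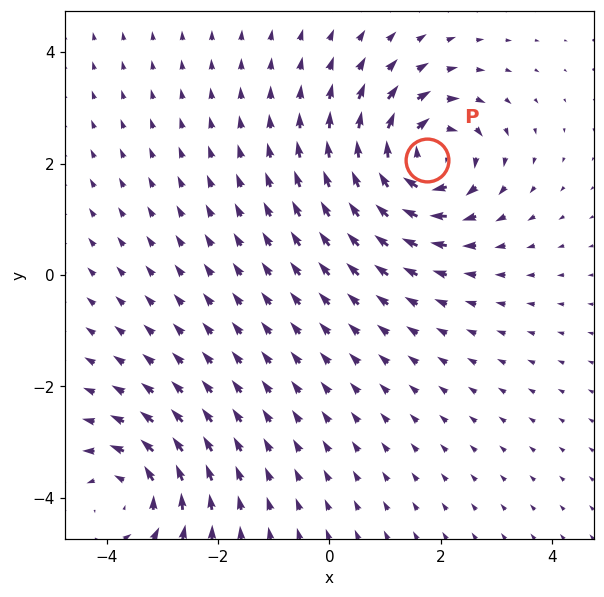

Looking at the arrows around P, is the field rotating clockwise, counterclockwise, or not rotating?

Near P at (1.8, 2.1) the arrows circulate clockwise. The curl (z-component) there is about -5; negative curl means clockwise rotation.

clockwise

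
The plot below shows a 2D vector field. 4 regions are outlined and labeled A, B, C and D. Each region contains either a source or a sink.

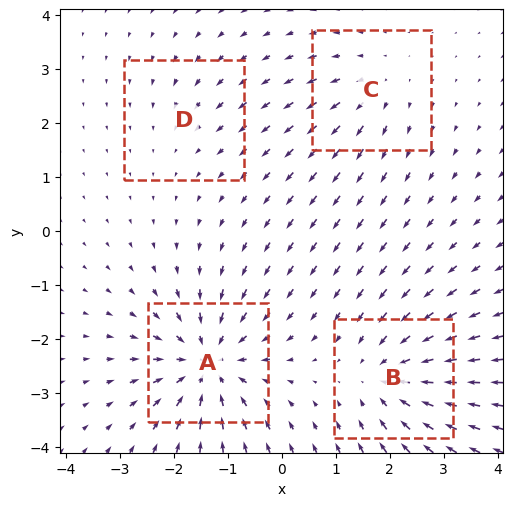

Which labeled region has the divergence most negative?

Divergence at each region's feature centre — A: about -8, B: about -6, C: about +4, D: about -2. Region A is most negative.

A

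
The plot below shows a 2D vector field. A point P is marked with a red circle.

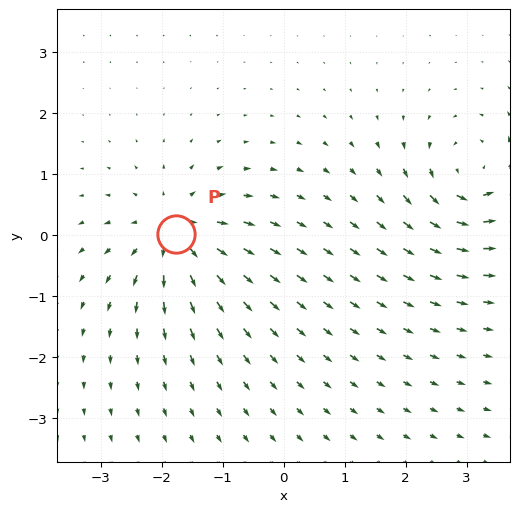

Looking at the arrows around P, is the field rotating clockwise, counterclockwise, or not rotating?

Near P at (-1.8, 0.0) the arrows show no circulation. The curl there is ≈0.

not rotating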